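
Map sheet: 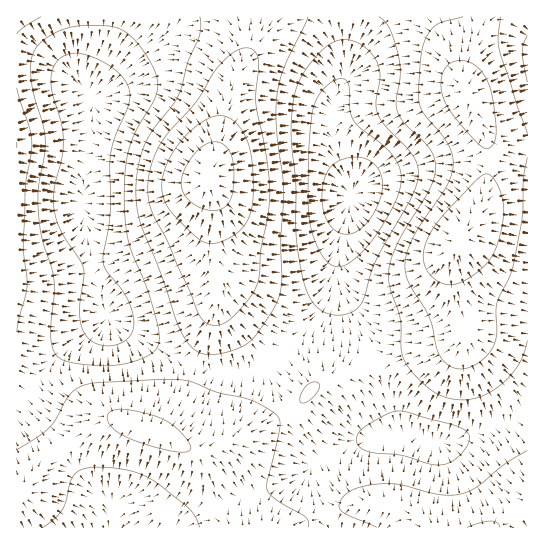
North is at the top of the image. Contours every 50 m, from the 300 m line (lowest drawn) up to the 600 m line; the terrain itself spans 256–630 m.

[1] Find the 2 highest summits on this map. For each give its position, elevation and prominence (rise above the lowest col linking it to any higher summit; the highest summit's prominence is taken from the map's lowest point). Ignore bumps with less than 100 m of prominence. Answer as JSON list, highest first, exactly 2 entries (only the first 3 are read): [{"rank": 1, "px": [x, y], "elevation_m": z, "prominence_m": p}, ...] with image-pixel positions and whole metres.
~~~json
[{"rank": 1, "px": [209, 178], "elevation_m": 630, "prominence_m": 374}, {"rank": 2, "px": [461, 238], "elevation_m": 595, "prominence_m": 160}]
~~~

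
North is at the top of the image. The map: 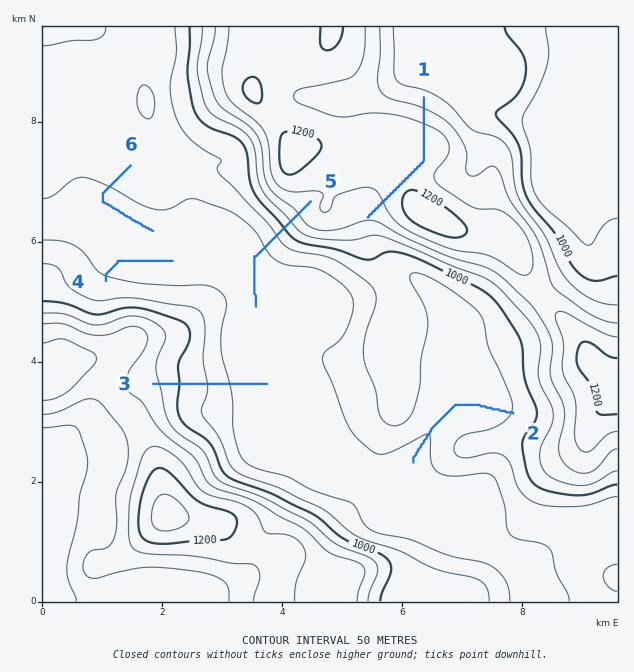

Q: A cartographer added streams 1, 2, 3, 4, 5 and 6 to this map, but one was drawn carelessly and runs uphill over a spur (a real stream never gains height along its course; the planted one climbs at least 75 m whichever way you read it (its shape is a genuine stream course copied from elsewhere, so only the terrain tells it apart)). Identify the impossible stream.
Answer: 1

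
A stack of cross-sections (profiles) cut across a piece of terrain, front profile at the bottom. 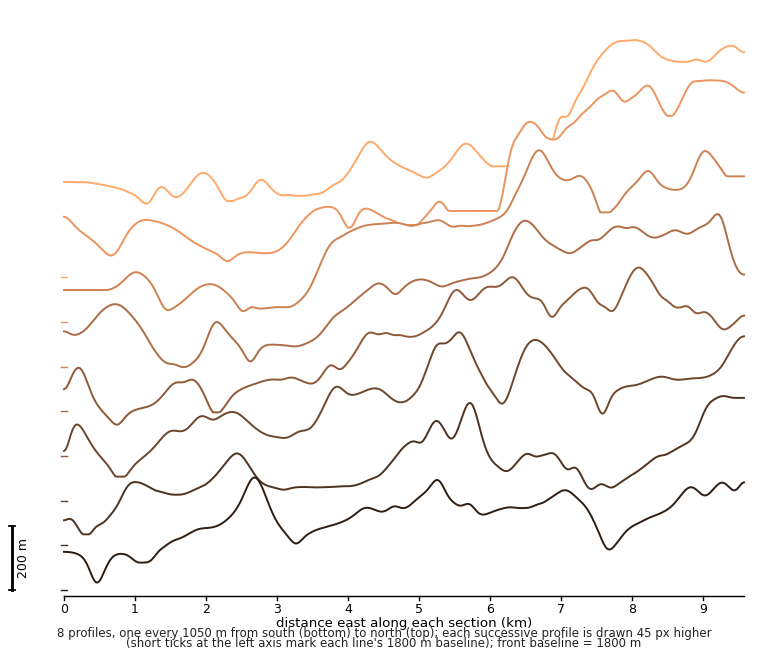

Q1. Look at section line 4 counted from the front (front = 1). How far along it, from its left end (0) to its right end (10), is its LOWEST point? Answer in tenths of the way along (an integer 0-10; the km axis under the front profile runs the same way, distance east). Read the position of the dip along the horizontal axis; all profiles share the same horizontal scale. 1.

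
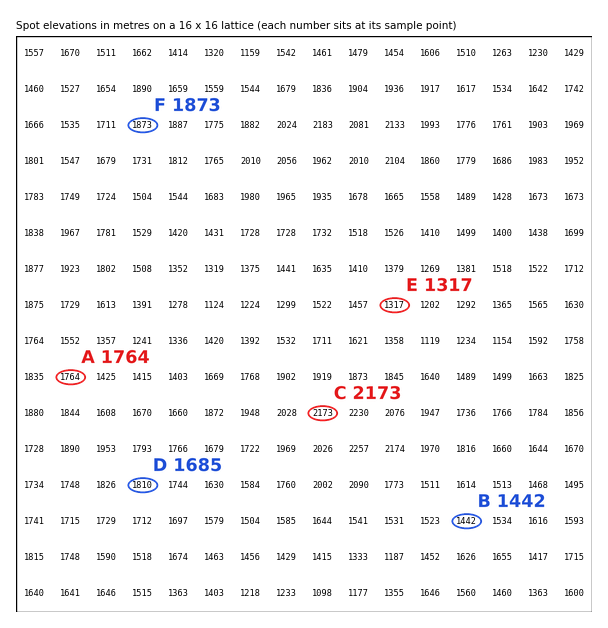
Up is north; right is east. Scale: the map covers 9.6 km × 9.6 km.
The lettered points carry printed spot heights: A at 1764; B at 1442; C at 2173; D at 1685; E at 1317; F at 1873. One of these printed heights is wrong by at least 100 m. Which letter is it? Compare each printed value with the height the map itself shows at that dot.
D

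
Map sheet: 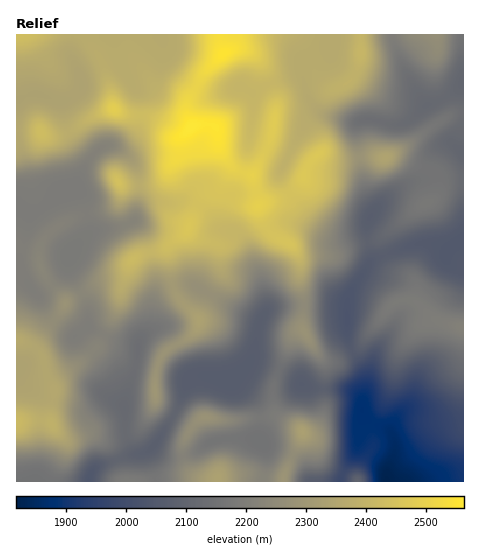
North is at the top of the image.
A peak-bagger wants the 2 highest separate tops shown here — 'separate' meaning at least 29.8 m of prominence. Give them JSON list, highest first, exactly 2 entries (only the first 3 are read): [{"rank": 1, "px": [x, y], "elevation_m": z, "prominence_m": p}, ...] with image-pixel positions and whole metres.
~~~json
[{"rank": 1, "px": [192, 127], "elevation_m": 2563, "prominence_m": 747}, {"rank": 2, "px": [224, 53], "elevation_m": 2554, "prominence_m": 51}]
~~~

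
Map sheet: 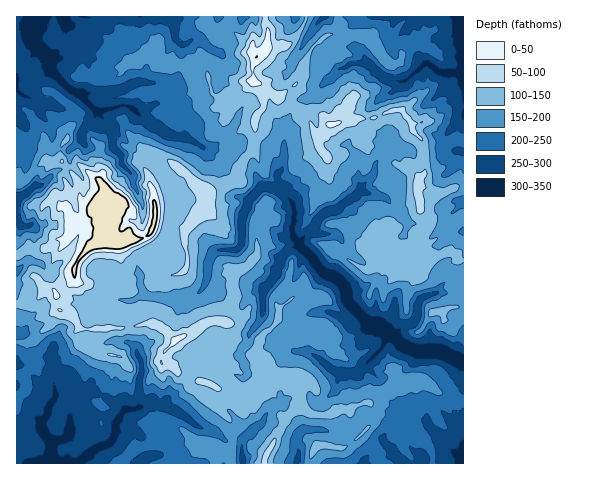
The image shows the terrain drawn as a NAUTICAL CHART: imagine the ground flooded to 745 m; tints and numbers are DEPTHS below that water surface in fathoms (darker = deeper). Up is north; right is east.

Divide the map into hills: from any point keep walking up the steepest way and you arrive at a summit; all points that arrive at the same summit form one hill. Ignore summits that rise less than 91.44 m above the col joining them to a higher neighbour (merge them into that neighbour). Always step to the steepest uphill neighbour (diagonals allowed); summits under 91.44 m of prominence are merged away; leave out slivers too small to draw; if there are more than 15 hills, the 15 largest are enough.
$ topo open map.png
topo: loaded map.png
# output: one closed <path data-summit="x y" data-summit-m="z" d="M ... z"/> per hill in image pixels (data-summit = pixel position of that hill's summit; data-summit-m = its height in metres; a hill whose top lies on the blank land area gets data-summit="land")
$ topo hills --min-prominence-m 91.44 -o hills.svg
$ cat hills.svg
<path data-summit="land" d="M172 16l-156 1 0 446 226 1 0-24 21-19 8-13 11-4-1-12 6-7 0-24 6-9 15 0 26 19 8 3-6 16-14 14 0 24-18 2-8 10 0 7 2 4 0 13 165 0 1-227-7 9-2 9-14 14 3 14-4 7-5 4-7 1-8 5-3 5 0 10-6 9-7 1-11 11-4-3-13-10-1-32-8-4-6 3-14 2-8-12-20-11-25-32-2-13 3-14-4-9-10-11-18-4-3-3-8-23-11-12-6-1-14 4-10-4-8 1-20-11 3-10-1-4-7-10-14-9-9 0-16 8-12-6-8-1-5-14 9-1 14-8 37 0 5 3 6 8 8 0 18-6 8-5 2-5 2-21-23-17-6 0-2-10-9-8z"/><path data-summit="330 125" data-summit-m="672" d="M368 63l-18 1-10 4-18 17-7 10-10 3-8 5-11 21-2 33-2 12-5 5 0 5 3 10 11 12 4 9-3 14 3 15 27 33 13 5 8 7 4 8 14-2 6-3 7 2 1 2 1 32 17 13 11-11 7-1 4-4 5-20 8-5 7-1 9-11-3-14 4-11-5-13 12-12 5-2-5-7 0-10-5-1-9 17-10 10-12 6-12-10 3-15-5-6-18-18-10-1-14-6 13-15 5-15 13-14 25 8 16 0 20-4-3-4-3-12 18-16 0-34-12 7-5 0-2-9 3-8-13-4-7-6-3 0-19 16-11 1-11-3z"/><path data-summit="land" d="M295 16l-122 0 1 2 9 3 9 8 2 10 6 0 23 17-2 21-2 5-8 5-18 6-8 0-4-6-7-5-37 0-14 8-9 1 4 12 1 3 8 0 10 6 18-8 11 1 2 3 10 5 7 10 1 4-3 10 20 11 8-1 10 4 14-4 6 1 11 12 8 23 3 3 16 3-2-15 5-5 1-5 1-34 4-12 12-18 15-5 7-10 8-7-14-19 0-12-8-8 8-13z"/><path data-summit="176 340" data-summit-m="691" d="M207 282l-10 12-12 7-42-6-16 7-3 16 4 4 1 8-1 12 7 5 7 18-4 19 2 23 7-3 17 2 22-27 4-17 5-4 8 0 3-11 4-5 11-3 10 13 8 2 9-12 1-8 11-13 3-12-1-11 2-10-1-1-7-3-43 2z"/><path data-summit="418 182" data-summit-m="611" d="M395 146l-4 0-13 14-5 15-13 15 14 6 10 1 23 24-3 15 12 10 3 0 19-16 9-17 5 0 12-11 0-50-17-2-15 4-16 0z"/><path data-summit="267 453" data-summit-m="598" d="M308 352l-15 0-6 9 0 24-6 7 1 12-11 4-8 13-21 19 1 24 54 0 1-13-2-4 0-7 5-8 21-4 0-24 14-14 6-16-8-3z"/>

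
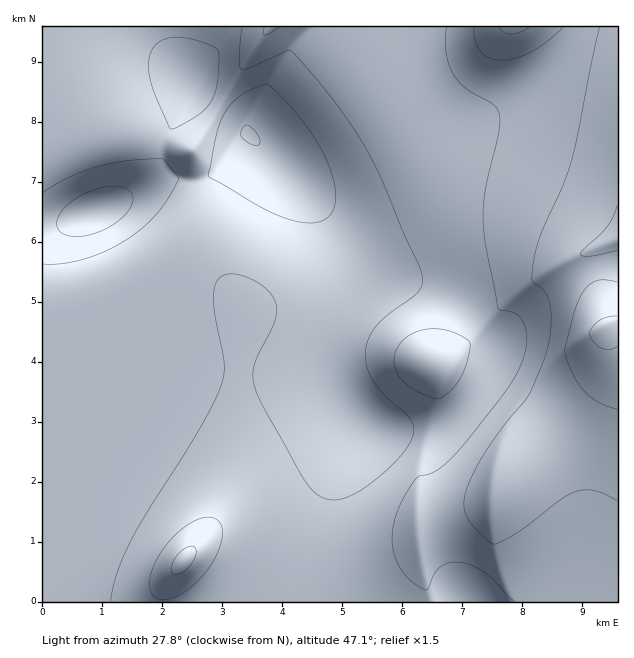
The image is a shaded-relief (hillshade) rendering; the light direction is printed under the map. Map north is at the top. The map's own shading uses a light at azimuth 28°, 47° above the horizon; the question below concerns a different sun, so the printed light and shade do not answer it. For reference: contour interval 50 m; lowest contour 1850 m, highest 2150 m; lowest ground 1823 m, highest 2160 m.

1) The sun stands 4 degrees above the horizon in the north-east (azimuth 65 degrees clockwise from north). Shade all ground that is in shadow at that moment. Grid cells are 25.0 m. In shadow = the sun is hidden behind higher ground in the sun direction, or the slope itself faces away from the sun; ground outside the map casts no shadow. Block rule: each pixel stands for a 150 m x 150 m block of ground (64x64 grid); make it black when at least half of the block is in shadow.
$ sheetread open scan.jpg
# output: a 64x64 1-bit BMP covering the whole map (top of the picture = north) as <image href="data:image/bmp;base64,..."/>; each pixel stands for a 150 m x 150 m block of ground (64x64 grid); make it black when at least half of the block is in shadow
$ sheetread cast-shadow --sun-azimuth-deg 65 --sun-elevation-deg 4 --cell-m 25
<image width="64" height="64" href="data:image/bmp;base64,Qk0+AgAAAAAAAD4AAAAoAAAAQAAAAEAAAAABAAEAAAAAAAACAAATCwAAEwsAAAIAAAAAAAAA////AAAAAAAH+AAAAAHwAAP8AAAAAeAAAfwAAAAB4AAAfgAAAAPgAAA+AAAAA8AAAA4AAAAHwAAABgAAAAfAAAAAAAAAh8AAAAAAAACHwAAAAAAAAIfAAAAAAAAAB8AAAAAAAAAHwAAAAAAAAAfAAAAAAAAAB8AAAAAAAAADwAAAAAAAAAPAAAAAAAAAA8AAAAAAAAAB4AAAAAAAAADgAAAAAAAf4GAAAAAAAH/gcAAAAAAA/+PwAAAAAAD/4/gAAAAAAP/h/4AAAAAAf8H/8AAAAAB/wP/4AAAAAD+A//gAAAAADwB/+AAAAAAGAH/4AAAAAAAAf/gAAAAAAAA/+AAAAAAAAB/wAAAAAAAAH/AAAAAAAABv4AAAAAAAAH/gAAAAAAAAH8AAAAAAAAAPAAAAAAAAAAAAAAAAAAAAAAAAAAAAAAAAAAAAAAAAAAAAAAAAAAAAAAAAAAAAAAAAAAAAAAAAAAAAAHAAAAAAAAAB8AAAAAAAAABwAACAAAAAAD8AB+AAAAAADwAf4AAAAAAHAD/gAAAAAAIAf+AAAAAAAAD/wAAAAAAAAf+AAAAAAAAB/4AAAAAAAAH/AAAAAAAAQf4AAAAAAADw/AAAAAAAAfh4AAAAAAAB/DAAfgAAAAH8AAB/gAAAAP4AAD/AAAAAfwAAH+AAAAAfAAAP4AAAAA+AAAfgAA=="/>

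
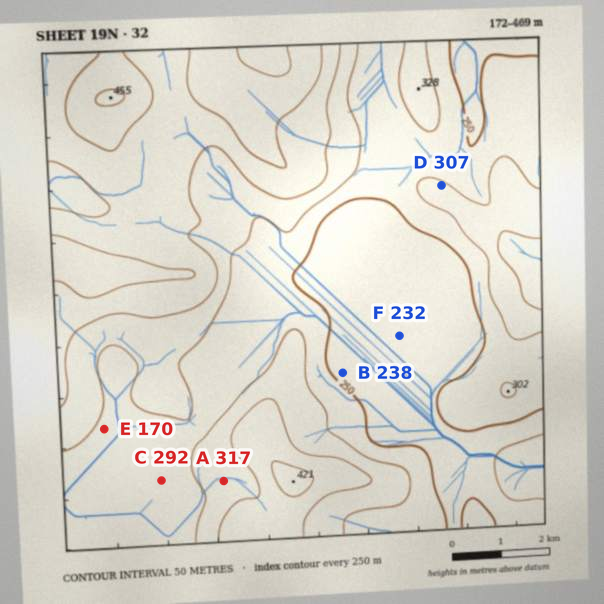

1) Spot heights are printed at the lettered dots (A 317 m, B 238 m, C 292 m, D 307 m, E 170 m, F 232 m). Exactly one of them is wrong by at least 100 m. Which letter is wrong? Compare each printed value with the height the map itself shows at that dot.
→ E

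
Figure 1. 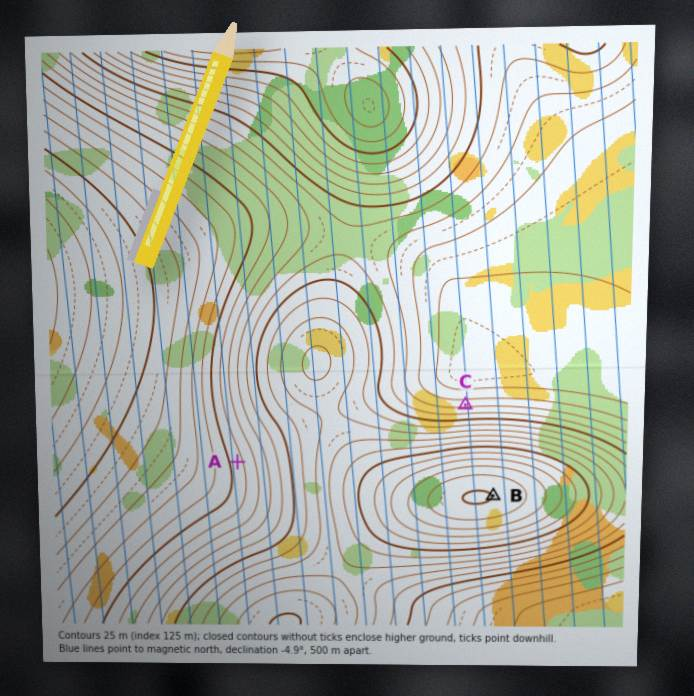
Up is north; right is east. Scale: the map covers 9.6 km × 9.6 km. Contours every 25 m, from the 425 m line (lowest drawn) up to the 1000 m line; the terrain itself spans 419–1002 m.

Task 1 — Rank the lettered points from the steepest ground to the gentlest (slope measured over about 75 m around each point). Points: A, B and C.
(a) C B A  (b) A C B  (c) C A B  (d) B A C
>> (c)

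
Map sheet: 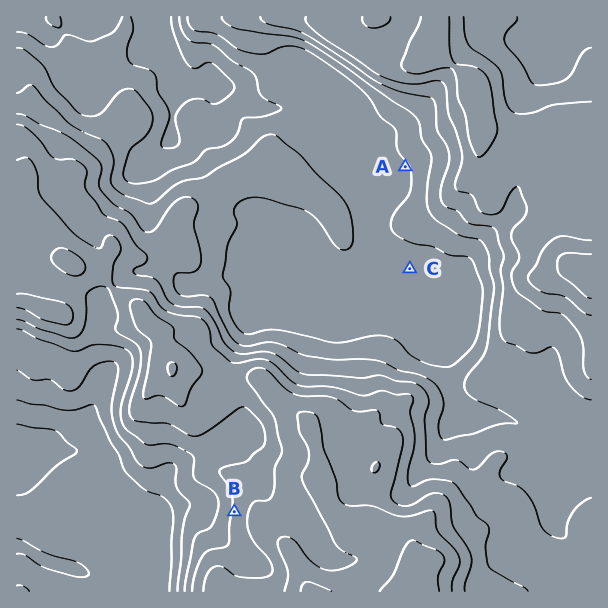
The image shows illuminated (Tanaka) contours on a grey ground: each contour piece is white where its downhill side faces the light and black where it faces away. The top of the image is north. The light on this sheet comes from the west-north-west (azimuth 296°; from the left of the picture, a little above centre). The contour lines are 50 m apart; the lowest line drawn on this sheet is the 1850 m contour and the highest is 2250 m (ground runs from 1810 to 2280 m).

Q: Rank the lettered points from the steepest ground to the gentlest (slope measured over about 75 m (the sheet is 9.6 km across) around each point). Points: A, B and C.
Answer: B A C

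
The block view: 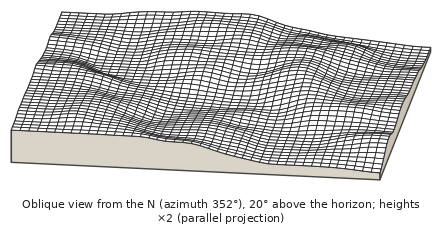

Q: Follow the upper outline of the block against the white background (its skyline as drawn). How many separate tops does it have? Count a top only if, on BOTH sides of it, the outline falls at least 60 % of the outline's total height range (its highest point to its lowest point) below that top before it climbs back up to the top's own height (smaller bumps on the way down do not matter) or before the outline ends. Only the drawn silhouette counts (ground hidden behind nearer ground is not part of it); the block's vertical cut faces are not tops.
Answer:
0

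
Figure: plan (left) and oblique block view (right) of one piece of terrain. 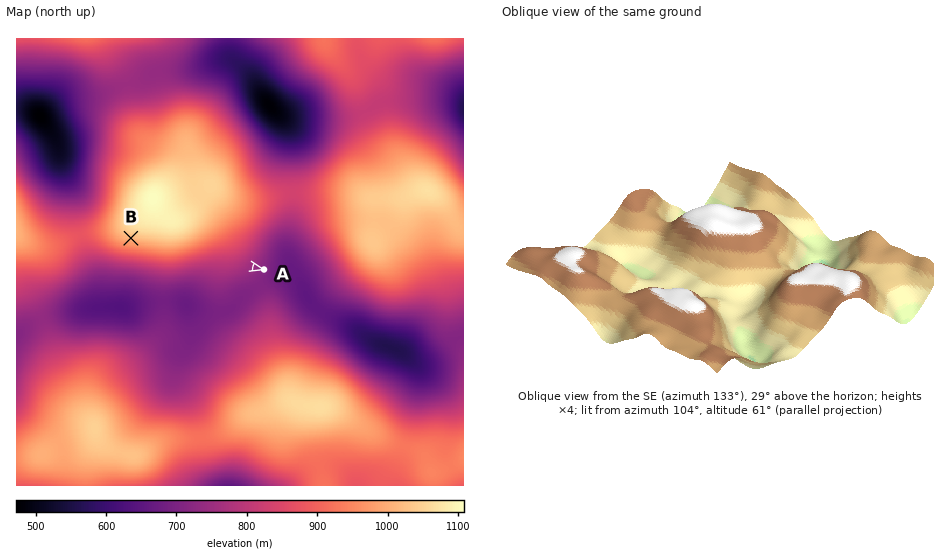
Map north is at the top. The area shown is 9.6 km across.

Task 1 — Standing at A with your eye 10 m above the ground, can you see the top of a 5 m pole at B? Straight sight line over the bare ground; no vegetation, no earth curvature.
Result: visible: false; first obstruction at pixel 246 265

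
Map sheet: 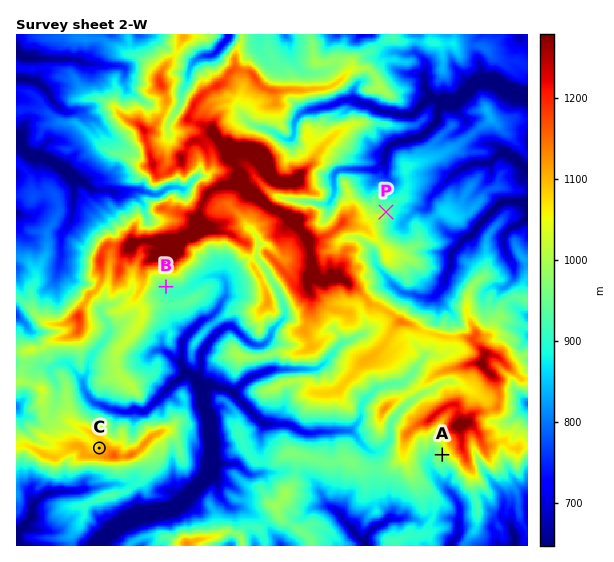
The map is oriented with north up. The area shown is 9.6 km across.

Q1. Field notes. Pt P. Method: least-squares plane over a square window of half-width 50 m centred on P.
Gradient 21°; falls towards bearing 74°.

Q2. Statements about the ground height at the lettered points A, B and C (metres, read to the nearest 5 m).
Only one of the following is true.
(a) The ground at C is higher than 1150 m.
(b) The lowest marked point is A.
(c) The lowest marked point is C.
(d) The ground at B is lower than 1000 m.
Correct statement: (d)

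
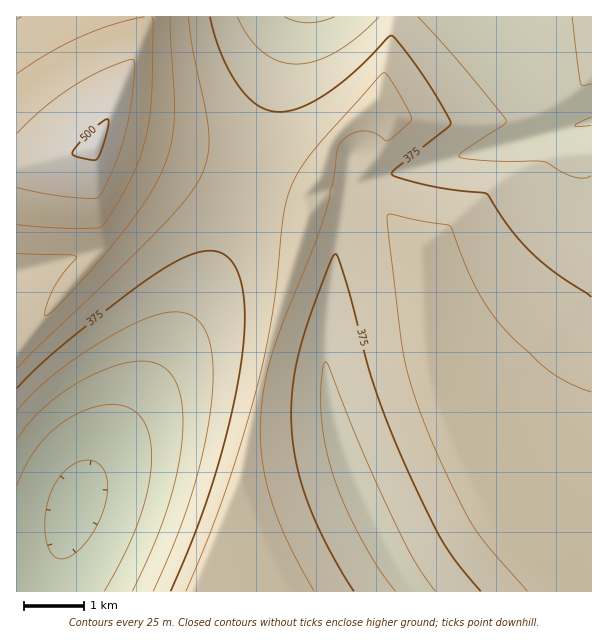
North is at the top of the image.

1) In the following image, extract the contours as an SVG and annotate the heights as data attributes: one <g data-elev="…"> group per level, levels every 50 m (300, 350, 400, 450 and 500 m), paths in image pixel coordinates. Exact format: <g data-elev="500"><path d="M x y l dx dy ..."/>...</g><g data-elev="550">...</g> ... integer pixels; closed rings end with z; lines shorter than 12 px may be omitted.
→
<g data-elev="300"><path d="M17 486l10-22 12-19 15-16 18-13 20-8 19-4 17 3 12 9 7 12 4 16 0 21-3 23-6 24-10 25-28 54"/></g><g data-elev="350"><path d="M396 591l-18-24-20-34-16-33-11-30-7-30-3-29 1-33 1-12 3-4 3 4 34 86 30 66 21 42 21 31"/><path d="M17 411l21-23 27-22 34-23 35-19 24-9 18-3 15 3 10 9 8 17 4 24-1 30-5 36-8 37-12 39-14 40-20 44"/><path d="M591 176l-7 2-11-1-12-5-15-10-4-1-53 0-22-2-8-2 0-2 5-5 40-25 2-5-45-55-43-48"/><path d="M379 17l-22 20-21 15-21 9-19 3-18-3-15-9-15-16-11-19"/><path d="M572 17l8 66 4 3 7-2"/></g><g data-elev="400"><path d="M314 591l-28-54-10-24-8-24-5-22-2-23-1-22 3-24 5-29 8-27 38-96 11-33 8-31 3-29 3-7 9-10 14-5 12 2 13 8 6-4 18-17 0-4-9-18-13-21-5-4-4 3-66 74-14 20-10 19-7 30-11 98-15 69-32 106-18 48-21 51"/><path d="M591 392l-22-9-20-12-33-30-15-15-13-18-13-21-25-61-58-12-4 1 0 18 15 117 6 28 11 35 23 53 28 56 17 24 39 45"/><path d="M17 368l146-143 24-27 14-22 7-21 1-24-4-23-12-60-5-31"/></g><g data-elev="450"><path d="M17 225l43 3 38 0 4-2 8-11 24-44 8-19 5-20 5-43 1-65-1-7"/><path d="M145 17l-32 8-32 11-32 17-32 21"/></g><g data-elev="500"><path d="M87 159l8 1 4-4 8-23 1-14-4 2-13 10-18 21 0 3 2 1z"/></g>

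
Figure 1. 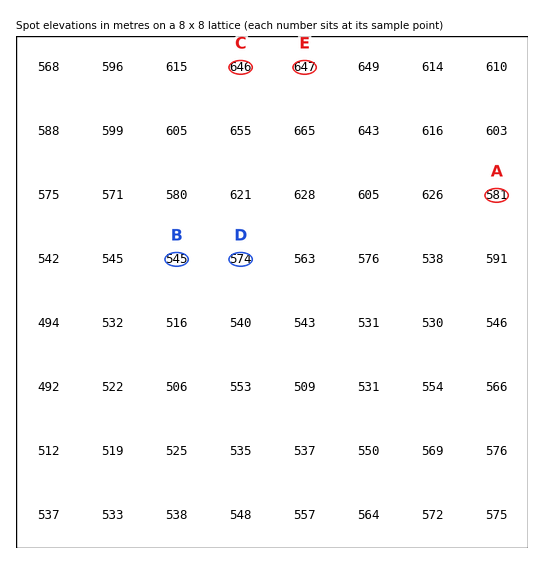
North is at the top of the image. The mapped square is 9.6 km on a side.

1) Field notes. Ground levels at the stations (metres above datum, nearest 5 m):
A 580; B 545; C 645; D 575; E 645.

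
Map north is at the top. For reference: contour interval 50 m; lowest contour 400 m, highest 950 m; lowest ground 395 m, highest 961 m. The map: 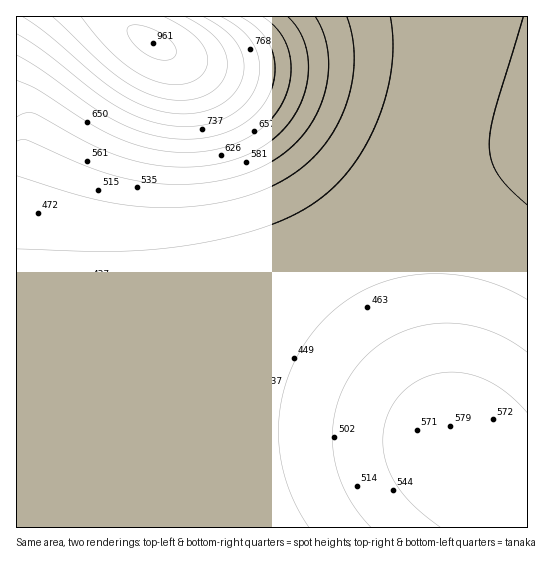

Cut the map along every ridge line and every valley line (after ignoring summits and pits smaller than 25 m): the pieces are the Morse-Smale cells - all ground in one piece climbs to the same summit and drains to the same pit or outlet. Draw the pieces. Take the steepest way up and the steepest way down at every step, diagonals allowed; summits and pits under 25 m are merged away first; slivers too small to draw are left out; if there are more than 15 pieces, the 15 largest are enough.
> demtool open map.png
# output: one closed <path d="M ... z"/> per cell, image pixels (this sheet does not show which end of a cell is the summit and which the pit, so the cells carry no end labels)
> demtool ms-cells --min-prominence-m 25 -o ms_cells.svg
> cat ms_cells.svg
<path d="M527 16l-511 1 1 511 163-1-8-44 0-60 11-49 17-32 25-26 24-19 34-22 130-76 48-26 22-9 44-11z"/><path d="M527 153l-44 11-61 29-149 88-40 28-28 26-20 32-12 46-2 50 2 32 8 33 347-1z"/>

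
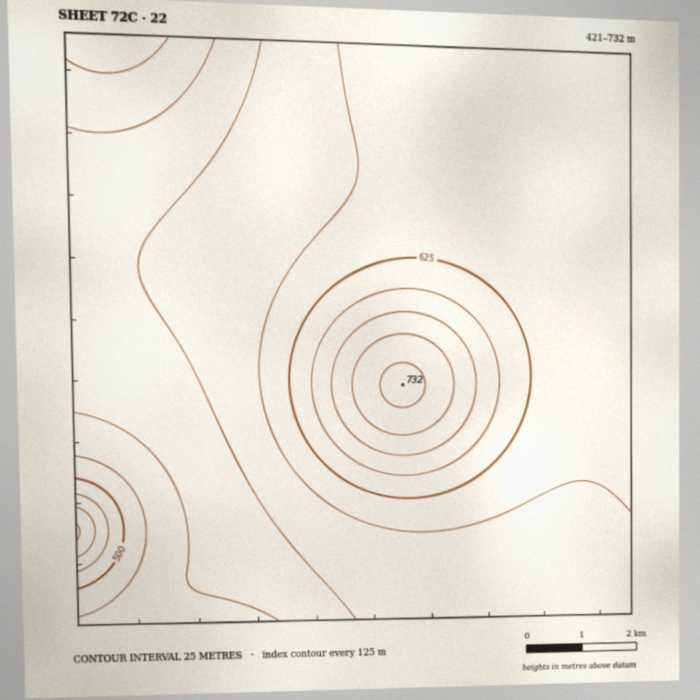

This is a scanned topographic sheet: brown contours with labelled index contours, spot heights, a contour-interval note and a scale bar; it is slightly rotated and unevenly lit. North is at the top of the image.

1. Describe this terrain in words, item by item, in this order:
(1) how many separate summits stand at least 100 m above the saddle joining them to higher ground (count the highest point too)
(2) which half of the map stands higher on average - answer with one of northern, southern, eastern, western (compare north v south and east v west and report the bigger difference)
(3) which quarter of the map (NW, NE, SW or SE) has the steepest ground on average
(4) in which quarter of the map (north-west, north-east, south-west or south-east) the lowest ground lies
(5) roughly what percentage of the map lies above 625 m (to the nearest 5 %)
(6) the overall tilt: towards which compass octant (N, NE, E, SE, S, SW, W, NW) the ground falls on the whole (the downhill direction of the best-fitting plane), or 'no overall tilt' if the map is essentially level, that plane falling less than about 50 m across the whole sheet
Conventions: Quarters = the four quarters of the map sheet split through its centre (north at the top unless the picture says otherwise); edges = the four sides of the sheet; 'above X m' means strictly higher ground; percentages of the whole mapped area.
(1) Counting only tops that stand 100 m proud, the map has 1 summit.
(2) Taken as a whole, the eastern half is higher than the western.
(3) The south-west quarter is the steepest part of the map.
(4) The lowest point lies in the south-west quarter of the map.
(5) Ground above 625 m makes up about 15 % of the sheet.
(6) The general tilt is down to the west (the land rises towards the east).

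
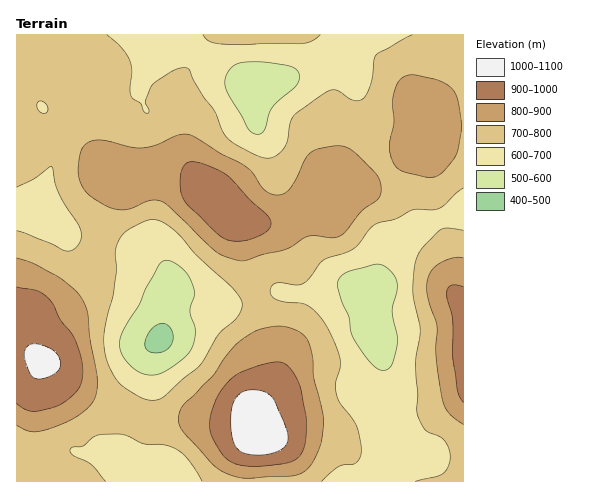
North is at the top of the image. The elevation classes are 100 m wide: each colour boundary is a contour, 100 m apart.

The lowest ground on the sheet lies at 470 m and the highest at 1100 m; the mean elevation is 750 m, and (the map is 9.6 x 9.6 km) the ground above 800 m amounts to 27.3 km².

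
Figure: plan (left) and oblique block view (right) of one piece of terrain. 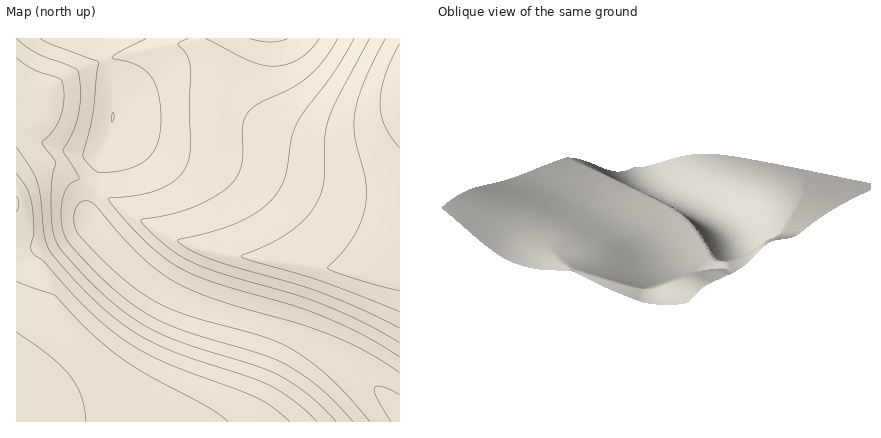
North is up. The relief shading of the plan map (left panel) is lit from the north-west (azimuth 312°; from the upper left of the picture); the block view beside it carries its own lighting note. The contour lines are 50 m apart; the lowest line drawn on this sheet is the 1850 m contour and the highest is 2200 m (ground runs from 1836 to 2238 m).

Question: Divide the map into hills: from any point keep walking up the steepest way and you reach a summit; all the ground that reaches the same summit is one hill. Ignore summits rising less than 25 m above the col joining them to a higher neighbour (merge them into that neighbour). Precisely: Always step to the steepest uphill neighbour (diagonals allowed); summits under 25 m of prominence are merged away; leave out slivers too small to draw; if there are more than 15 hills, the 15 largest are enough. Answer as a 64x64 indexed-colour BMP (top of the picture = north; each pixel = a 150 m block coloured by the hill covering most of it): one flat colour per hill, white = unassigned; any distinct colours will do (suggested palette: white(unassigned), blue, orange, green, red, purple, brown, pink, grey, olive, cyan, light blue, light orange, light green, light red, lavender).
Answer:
<image width="64" height="64" href="data:image/bmp;base64,Qk12CAAAAAAAAHYAAAAoAAAAQAAAAEAAAAABAAQAAAAAAAAIAAATCwAAEwsAABAAAAAAAAAA////ALR3HwAOf/8ALKAsACgn1gC9Z5QAS1aMAMJ34wB/f38AIr28AM++FwDox64AeLv/AIrfmACWmP8A1bDFACIiIiIiIiIiIiIiIiIiIiIiIiIiIiIiIiIiIiIiIiIiIiIiIiIiIiIiIiIiIiIiIiIiIiIiIiIiIiIiIiIiIiIiIiIiIiIiIiIiIiIiIiIiIiIiIiIiIiIiIiIiIiIiISIiIiIiIiIiIiIiIiIiIiIiIiIiIiIiIiIiIiIiIiIRIiIiIiIiIiIiIiIiIiIiIiIiIiIiIiIiIiIiIiIiIREiIiIiIiIiIiIiIiIiIiIiIiIiIiIiIiIiIiIiIiIRESIiIiIiIiIiIiIiIiIiIiIiIiIiIiIiIiIiIiIiIRERIiIiIiIiIiIiIiIiIiIiIiIiIiIiIiIiIiIiIiIREREiIiIiIiIiIiIiIiIiIiIiIiIiIiIiIiIiIiIiIRERESIiIiIiIiIiIiIiIiIiIiIiIiIiIiIiIiIiIiERERERIiIiIiIiIiIiIiIiIiIiIiIiIiIiIiIiIiIiEREREREiIiIiIiIiIiIiIiIiIiIiIiIiIiIiIiIiIhERERERESIiIiIiIiIiIiIiIiIiIiIiIiIiIiIiIiIRERERERERIiIiIiIiIiIiIiIiIiIiIiIiIiIiIiIiEREREREREREiIiIiIiIiIiIiIiIiIiIiIiIiIiIiIhERERERERERESIiIiIiIiIiIiIiIiIiIiIiIiIiIiERERERERERERERIiIiIiIiIiIiIiIiIiIiIiIiIiIREREREREREREREREiIiIiIiIiIiIiIiIiIiIiIiIRERERERERERERERERESIiIiIiIiIiIiIiIiIiIiIhERERERERERERERERERERIiIiIiIiIiIiIiIiIiIiEREREREREREREREREREREREiIiIiIiIiIiIiIiIiIRERERERERERERERERERERERESIiIiIiIiIiIiIiIiERERERERERERERERERERERERERIiIiIiIiIiIiIiIiEREREREREREREREREREREREREREiIiIiIiIiIiIiIhERERERERERERERERERERERERERESIiIiIiIiIiIiIhERERERERERERERERERERERERERERIiIiIiIiIiIiIhEREREREREREREREREREREREREREREiIiIiIiIiIiIhERERERERERERERERERERERERERERESIiIiIiIiIiIRERERERERERERERERERERERERERERERIiIiIiIiIiIREREREREREREREREREREREREREREREREzMzIiIiIiIhERERERERERERERERERERERERERERERETMzMzIiIiIhERERERERERERERERERERERERERERERERMzMzMzIiIhEREREREREREREREREREREREREREREREREzMzMzMzIhERERERERERERERERERERERERERERERERETMzMzMzMxERERERERERERERERERERERERERERERERERMzMzMzMzEREREREREREREREREREREREREREREREREREzMzMzMzMRERERERERERERERERERERERERERERERERETMzMzMzMxERERERERERERERERERERERERERERERERERMzMzMzMzEREREREREREREREREREREREREREREREREREzMzMzMzMxERERERERERERERERERERERERERERERERETMzMzMzMzERERERERERERERERERERERERERERERERERMzMzMzMzMxEREREREREREREREREREREREREREREREREzMzMzMzMzERERERERERERERERERERERERERERERERETMzMzMzMzMRERERERERERERERERERERERERERERERERMzMzMzMzMxEREREREREREREREREREREREREREREREREzMzMzMzMzERERERERERERERERERERERERERERERERETMzMzMiIiIhERERERERERERERERERERERERERERERERMzMyIiIiIiEREREREREREREREREREREREREREREREREzMiIiIiIiIRERERERERERERERERERERERERERERERETMiIiIiIiIiERERERERERERERERERERERERERERERERMiIiIiIiIiIREREREREREREREREREREREREREREREREiIiIiIiIiIhERERERERERERERERERERERERERERERESIiIiIiIiIiERERERERERERERERERERERERERERERERIiIiIiIiIiIREREREREREREREREREREREREREREREREiIiIiIiIiIhERERERERERERERERERERERERERERERESIiIiIiIiIiERERERERERERERERERERERERERERERERIiIiIiIiIiIREREREREREREREREREREREREREREREREiIiIiIiIiIhERERERERERERERERERERERERERERERESIiIiIiIiIiERERERERERERERERERERERERERERERERIiIiIiIiIiEREREREREREREREREREREREREREREREREiIiIiIiIiIRERERERERERERERERERERERERERERERESIiIiIiIiIhERERERERERERERERERERERERERERERERIiIiIiIiIhEREREREREREREREREREREREREREREREREiIiIiIiIiERERERERERERERERERERERERERERERERESIiIiIiIiERERERERERERERERERERERERERERERERER"/>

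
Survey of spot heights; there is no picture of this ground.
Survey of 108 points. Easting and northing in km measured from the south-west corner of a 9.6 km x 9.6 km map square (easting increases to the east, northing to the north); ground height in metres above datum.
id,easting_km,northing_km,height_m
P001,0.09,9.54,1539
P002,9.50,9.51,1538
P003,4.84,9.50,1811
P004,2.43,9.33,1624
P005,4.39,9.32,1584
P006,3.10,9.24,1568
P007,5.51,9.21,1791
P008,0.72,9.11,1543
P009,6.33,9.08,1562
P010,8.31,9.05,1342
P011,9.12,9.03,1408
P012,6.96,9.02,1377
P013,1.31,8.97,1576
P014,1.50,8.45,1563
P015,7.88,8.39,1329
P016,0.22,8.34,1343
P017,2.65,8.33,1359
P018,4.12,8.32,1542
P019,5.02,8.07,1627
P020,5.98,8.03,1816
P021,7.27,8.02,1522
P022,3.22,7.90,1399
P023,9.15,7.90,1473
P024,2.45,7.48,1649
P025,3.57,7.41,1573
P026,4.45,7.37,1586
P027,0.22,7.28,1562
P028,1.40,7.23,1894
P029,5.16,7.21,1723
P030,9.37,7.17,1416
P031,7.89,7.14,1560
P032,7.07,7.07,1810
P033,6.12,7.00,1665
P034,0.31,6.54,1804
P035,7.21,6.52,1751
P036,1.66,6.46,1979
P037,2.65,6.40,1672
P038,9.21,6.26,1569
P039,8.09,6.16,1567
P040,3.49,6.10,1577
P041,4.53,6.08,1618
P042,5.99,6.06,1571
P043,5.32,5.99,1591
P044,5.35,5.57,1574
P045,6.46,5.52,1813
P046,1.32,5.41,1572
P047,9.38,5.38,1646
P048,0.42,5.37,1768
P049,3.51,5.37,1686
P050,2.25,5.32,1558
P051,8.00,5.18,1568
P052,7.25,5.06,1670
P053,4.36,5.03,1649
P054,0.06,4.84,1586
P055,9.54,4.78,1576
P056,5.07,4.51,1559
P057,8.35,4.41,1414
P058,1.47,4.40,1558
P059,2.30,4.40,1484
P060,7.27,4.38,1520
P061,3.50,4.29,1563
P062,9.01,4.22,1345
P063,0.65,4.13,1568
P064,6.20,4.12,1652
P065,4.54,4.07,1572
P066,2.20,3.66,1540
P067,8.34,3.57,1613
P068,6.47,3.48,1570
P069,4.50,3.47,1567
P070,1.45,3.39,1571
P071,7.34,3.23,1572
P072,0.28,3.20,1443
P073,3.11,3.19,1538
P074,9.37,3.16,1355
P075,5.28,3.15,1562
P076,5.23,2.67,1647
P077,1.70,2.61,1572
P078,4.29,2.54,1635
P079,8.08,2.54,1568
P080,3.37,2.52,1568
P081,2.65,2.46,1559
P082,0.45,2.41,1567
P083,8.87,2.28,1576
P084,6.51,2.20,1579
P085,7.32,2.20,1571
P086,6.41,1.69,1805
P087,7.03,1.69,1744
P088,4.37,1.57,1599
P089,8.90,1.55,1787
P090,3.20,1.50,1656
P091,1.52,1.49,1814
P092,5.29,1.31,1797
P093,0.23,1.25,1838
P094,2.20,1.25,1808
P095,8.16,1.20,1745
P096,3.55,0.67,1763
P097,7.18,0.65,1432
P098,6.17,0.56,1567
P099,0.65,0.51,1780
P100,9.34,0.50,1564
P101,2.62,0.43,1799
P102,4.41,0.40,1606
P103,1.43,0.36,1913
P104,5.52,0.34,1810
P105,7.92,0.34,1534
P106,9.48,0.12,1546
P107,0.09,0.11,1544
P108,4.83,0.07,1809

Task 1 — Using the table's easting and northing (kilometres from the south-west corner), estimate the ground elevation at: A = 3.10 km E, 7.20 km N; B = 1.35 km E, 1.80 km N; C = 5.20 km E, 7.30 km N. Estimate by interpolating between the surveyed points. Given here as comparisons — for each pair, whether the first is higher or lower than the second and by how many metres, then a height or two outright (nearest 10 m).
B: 230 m higher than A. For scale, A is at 1580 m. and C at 1690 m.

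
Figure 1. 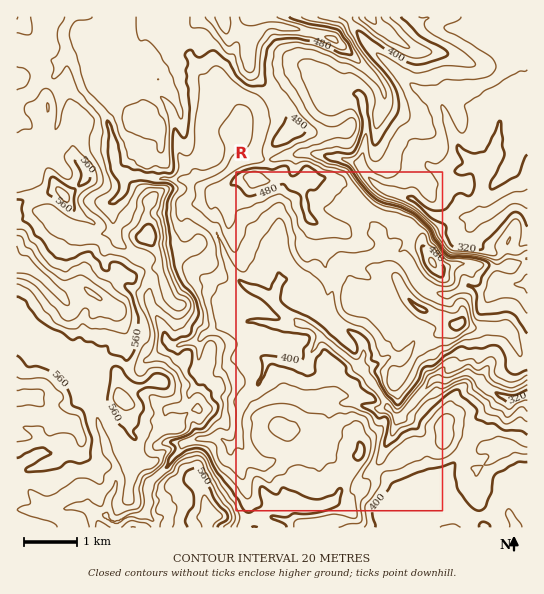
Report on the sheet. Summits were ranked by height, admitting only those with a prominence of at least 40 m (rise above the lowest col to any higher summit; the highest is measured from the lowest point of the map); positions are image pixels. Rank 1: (27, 397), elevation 605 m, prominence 60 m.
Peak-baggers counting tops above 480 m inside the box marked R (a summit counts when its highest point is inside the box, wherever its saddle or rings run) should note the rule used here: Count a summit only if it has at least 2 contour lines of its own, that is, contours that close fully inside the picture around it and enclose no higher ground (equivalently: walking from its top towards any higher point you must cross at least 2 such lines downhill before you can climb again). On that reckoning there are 2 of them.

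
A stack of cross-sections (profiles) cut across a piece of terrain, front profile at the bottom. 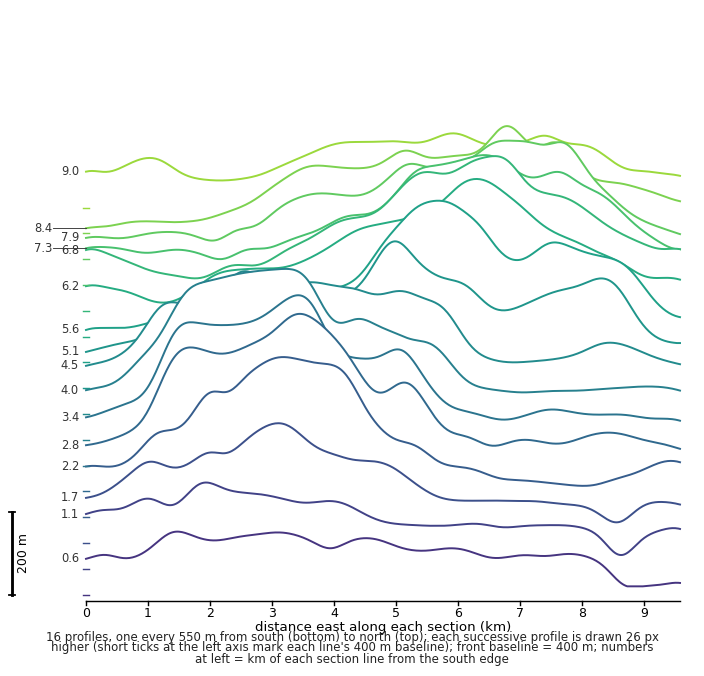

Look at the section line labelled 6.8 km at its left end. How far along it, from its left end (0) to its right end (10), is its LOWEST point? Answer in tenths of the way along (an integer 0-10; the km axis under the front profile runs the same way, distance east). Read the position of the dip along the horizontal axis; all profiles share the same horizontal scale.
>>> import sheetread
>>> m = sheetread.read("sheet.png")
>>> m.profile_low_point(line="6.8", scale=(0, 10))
2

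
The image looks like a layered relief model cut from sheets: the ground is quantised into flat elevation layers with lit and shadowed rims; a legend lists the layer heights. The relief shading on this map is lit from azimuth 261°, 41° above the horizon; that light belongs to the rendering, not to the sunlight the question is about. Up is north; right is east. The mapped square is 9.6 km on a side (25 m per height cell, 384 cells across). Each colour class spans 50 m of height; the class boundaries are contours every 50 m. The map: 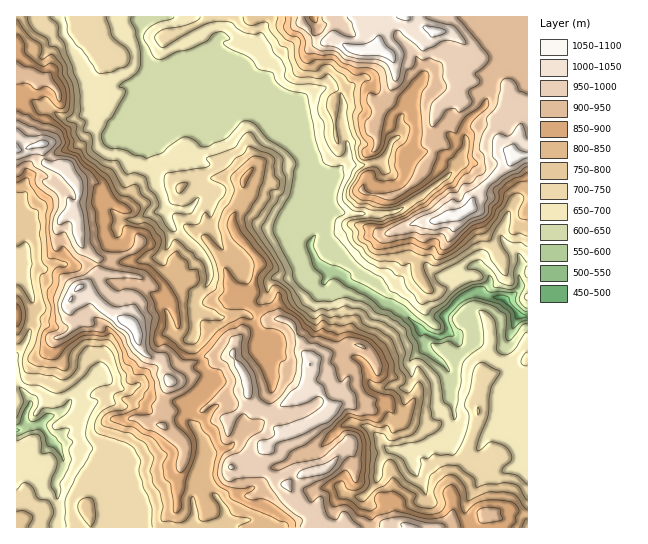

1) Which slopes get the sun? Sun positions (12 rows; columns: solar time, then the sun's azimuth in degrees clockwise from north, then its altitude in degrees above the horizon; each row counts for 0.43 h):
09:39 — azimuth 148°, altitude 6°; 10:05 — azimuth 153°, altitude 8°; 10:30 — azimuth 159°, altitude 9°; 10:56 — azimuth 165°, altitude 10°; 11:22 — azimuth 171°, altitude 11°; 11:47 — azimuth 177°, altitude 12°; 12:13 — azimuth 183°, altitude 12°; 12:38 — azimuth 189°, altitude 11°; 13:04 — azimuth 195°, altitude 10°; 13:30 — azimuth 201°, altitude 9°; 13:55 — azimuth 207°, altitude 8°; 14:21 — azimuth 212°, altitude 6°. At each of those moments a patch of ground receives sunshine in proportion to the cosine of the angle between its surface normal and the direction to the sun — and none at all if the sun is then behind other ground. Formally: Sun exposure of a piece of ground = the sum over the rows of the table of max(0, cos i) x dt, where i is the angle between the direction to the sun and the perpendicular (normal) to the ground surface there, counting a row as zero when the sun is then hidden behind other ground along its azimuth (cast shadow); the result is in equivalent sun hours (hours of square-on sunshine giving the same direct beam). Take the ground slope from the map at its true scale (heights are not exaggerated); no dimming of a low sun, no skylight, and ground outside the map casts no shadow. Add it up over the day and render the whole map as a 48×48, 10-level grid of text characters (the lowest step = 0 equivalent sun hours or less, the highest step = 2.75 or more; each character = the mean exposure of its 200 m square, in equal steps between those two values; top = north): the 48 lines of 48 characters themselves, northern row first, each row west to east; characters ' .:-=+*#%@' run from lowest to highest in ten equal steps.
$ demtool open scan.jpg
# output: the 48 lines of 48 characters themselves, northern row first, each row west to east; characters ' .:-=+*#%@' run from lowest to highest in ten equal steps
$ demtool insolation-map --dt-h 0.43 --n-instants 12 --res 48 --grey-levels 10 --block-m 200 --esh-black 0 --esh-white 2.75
. ..:::::.::.    =##+=**::- .:.-:::++:    .::--:
   ..:-:::::. .-*++=*##+*#@-    . .-=----  .::--
.   .--:.  :=+#*==---=+++#=--*-     -**#%*...::-
.   .:---:::-++==---=-::+=-#@@@@%%+.:+#=-=+::::-
     .:--==----:------=++=*#%@@@@@%+++*+::-=-=-:
-:....:-==+-:-::-:--:--=-=#@#*##*+=+++-:-::-=. :
=++- ..---:::::::::-:---=#%#*-==. -#*-::---=-:::
::--::...:-:::::::::-----==-. --:.:++-. :-:-::-:
   .=:...-::::::::::.::::::-:--:--=+=:::+=*- :-.
    .. :-::::::::::::. .:::-+=--.:==---==+= .:..
       .:.:::::::::..   .::---:=--=+=--+==-:.  .
         .::::. .:.      .:--=.=+==- :--:--.:  .
-*#=       ....:.         :-=+--.=+..:-==:.--:. 
@#-         ..   ...   .::.:-+=-==.:::::.  :-==#
*##*+.      ..        =-::::-=:    ::::.     =@@
#=--==::    ....:-==--=-:--:--. ..  .:.     =@@%
++#*----:  . .-==-:.:--=*=---:.==: .-.     :-+#+
-=+-:.-:=.  ::-+-   .-=++-:::-=#%#+-       -**=:
-=:....:.+=.  .  ...:===-::-:           .:*%**--
::--#-::-.     .  .::.::::::..:-.   .=*#%%@@%+-+
---+*=-:: :    .=..=-   ...:.:==--=#@@@@*@@%+=*#
---==*-    -+-  .*.-+-    ...:-*@#@@@@%*%@%%+.+*
---+-=+:...-:.   .+.-=:      .:-+@@%**%%@@%#=::+
::-.          .:  -..:-=.      .-*#*+:=%#*::#==-
::.:   :-==-  ...:.: .::        .:-=-=.::.=++*-=
 :-. .-.    -:.:=: :...          .:--+=.-%*--@@.
 .=-.==:    .-::: :::::           .=+=#%%:    :=
...-++++:   ..-:.:-==-.             -**%- ..   *
=-.:*+=+@+. :-::.     .-=:           =+ .=--::  
*:  .#@@%@%:-:.- .    :+++.         . := =--::  
+.-*@@@@@#++.      . -:.:-.    .   ..     :::: .
-.=**+=+++*%.     ..:....::  .-**. .:  -:   .   
-*##=----=#%@=. .-=*-  .:.-:-:: -+.:.   -:.   .-
+#%##*=::==#*:  .-==+:....:=-...:++:    .::::-==
***+*+-. .=--=+++=:.:-..   ..:.:.:-:. .:.:::-=--
:#==*=.:.   .+%#+:.:==:   -+-. .:    .-:.:.:---:
+:+#+:-.    ...::.:..+- .+*-. =+::=-.--:.:-:-:::
==+. -:  ... .---+:.:=+=:.  .*#*#**=:=:..::-----
.  =+-:-#%@%#=. .-*+=-... :+%#  .##++=---..=-:--
   -=-=+**##%#*..--+-   -##*=   .:+#%+-:  :-....
.-. :.:---=+=++=---: .-==+=:  .=-. .      :.  .:
-:  .:::::---:.-+-:  .=*+-    ++-:        . .:::
:::=..:::--::--++-:-=--:.  .-##+-              .
::-:...:----====--+####=..+%@%+=-               
:::....:----==-=-.=#*-:=+=::   -:               
 . .:..:-::------:.+*#***+: ..    .     .:      
  :::--:-----:-=====+*#**%*:.            ....:-:
-=----=------+##=*+--..-=+--- .   ...   .:.-++==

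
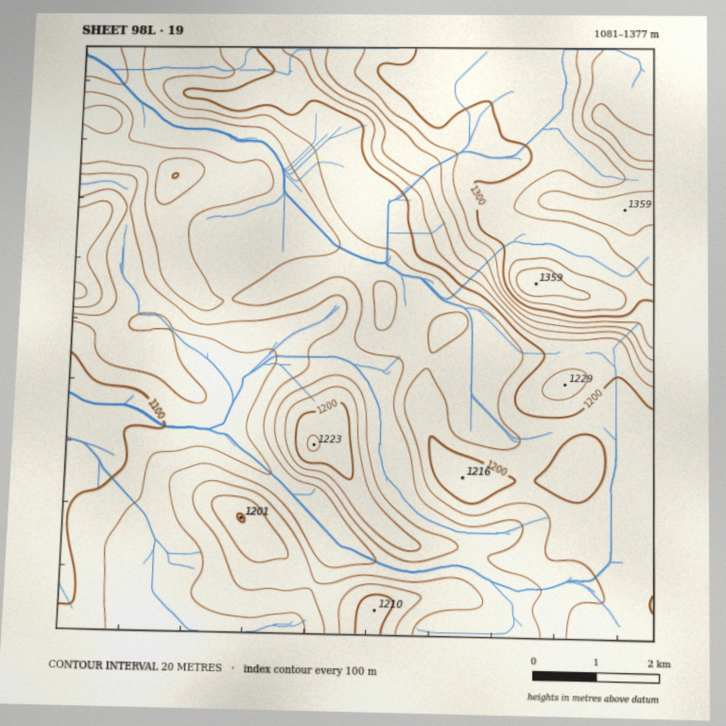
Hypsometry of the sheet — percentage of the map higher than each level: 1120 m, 91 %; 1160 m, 64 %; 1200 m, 29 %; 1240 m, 20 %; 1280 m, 17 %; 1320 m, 6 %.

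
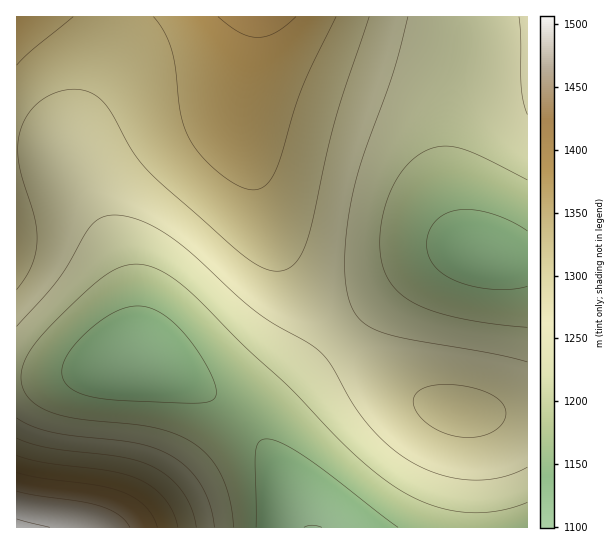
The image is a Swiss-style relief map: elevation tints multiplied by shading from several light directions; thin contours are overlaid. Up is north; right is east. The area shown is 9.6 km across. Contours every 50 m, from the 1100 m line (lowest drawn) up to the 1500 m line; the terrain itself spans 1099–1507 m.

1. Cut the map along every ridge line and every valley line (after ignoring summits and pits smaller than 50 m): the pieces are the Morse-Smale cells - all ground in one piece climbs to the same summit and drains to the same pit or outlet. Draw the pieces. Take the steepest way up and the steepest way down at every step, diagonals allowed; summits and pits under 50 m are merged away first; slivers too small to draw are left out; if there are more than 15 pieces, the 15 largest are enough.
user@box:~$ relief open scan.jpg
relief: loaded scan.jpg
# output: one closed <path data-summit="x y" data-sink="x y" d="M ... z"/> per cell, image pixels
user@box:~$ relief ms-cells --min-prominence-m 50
<path data-summit="259 17" data-sink="313 527" d="M255 16l-239 1 1 360 49-2 63-16 10 0 16 5 32 16 34 21 14 12 26 28-4-14 8-14 75-76-29-35-22-32-16-33-26-87-6-40z"/><path data-summit="259 17" data-sink="485 254" d="M527 16l-271 1-15 93 6 40 26 87 16 33 22 32 30 34 66-60 35-21 13-4 20 0 32 8 21 0z"/><path data-summit="17 527" data-sink="313 527" d="M139 359l-10 0-63 16-50 3 0 149 290 1-27-59-28-40-24-22-26-19-46-24z"/><path data-summit="459 410" data-sink="313 527" d="M341 336l-68 67-16 24 2 8 18 31 28 60 2 2 220 0 1-115-61-1-25-5-23-8-37-24z"/><path data-summit="459 410" data-sink="485 254" d="M475 251l-20 0-26 10-38 28-50 48 41 38 37 24 23 8 25 5 60 0 1-151-29-4z"/>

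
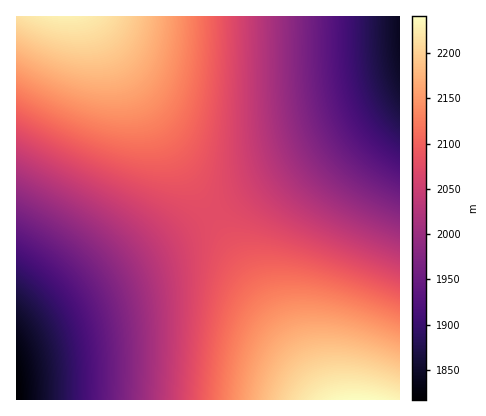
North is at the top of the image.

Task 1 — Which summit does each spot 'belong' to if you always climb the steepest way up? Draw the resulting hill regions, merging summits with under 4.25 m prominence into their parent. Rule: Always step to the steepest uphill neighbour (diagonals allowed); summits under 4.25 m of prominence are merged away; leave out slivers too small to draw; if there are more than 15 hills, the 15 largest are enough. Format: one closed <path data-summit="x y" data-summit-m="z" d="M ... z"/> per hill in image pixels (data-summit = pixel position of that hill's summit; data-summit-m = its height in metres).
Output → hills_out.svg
<path data-summit="66 16" data-summit-m="2228" d="M400 16l-384 0 0 318 384-235z"/><path data-summit="360 400" data-summit-m="2241" d="M400 99l-382 234-2 67 384 0z"/>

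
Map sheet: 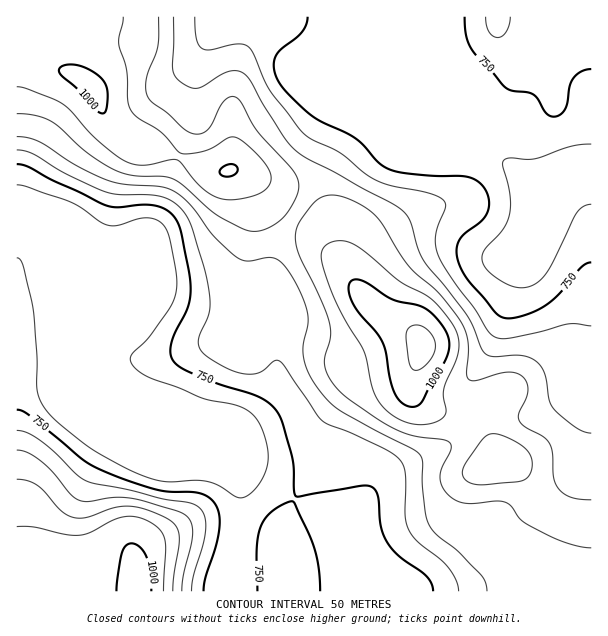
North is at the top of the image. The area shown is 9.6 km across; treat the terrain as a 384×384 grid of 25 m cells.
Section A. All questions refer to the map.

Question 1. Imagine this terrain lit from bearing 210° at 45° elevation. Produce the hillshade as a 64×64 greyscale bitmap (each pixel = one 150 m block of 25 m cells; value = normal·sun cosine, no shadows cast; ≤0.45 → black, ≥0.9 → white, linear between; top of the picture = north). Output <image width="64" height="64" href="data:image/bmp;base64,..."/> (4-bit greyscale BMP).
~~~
<image width="64" height="64" href="data:image/bmp;base64,Qk12CAAAAAAAAHYAAAAoAAAAQAAAAEAAAAABAAQAAAAAAAAIAAATCwAAEwsAABAAAAAAAAAAAAAAABEREQAiIiIAMzMzAERERABVVVUAZmZmAHd3dwCIiIgAmZmZAKqqqgC7u7sAzMzMAN3d3QDu7u4A////AJmZmZmZmZh1RFVniZmqmYiIiZmZmZmZq7u6qYiZmZmZmZmZmZmZmHZVVmeJmaqZiIiJmZmZmZq7u7qpiJmZmZmZmZmYmZmYdlVWd4iaqpmIiImZmZmZq7zMuqmJmZmZmpmZiIiZmYh2ZmZ3iJqqmIeIiZmZmZq8zMu6qZmZmaq7iIiHeImZiHZmZmeImqqYh3iZmZmZq8zMy6qZmZqru7uIh3ZniIiHdlVmZniZqZh3iJmZmZq7zMy6qZmaq7zMu4d3ZVZnd3ZlVVVmeJmZiHeImZmZmrvMy6qZmZq7u7u6d3ZVVVZmVUMzRVVniZiHd4mZmZmaq7u6qZmZmru7qZl3dlVFVUQyERI0RVeIiIiIiZmZmZqqqqqqqZmqqqmId3d2VVVUMhAAASM0VniIiIiZmZmZmqqqqqqqqqqqmHZmd2ZVVVQxAAAAEjNFd4iImZmZmZmaqqq7u7u7u6mHZmZ3ZVVVVCEAABIjNEZ3iImZmZmZmZqqq7u7zMzLqXdnd3ZVREVDIRESNERFVniImZmamZmZqqqqqru7vLuod3eIZlRERDMiI1Z3dmd4iJmZmqmZmZmqu6qpmaq7qod3eIhlVEMzMzRXiIiIiIiZmaqqqZmZqrvMupmIiZmHdmd4iFVEMzM0VoiZmZmZmZmaqqqpmZqrzN3LqZiIh2VVZ3iIVEMiM0Z4mZmZmZmZmaq7qqmZq8zd7dy7qZh2VEVnd3dEMiM1eJmZmZmZmZmZu7uqqaq83e7u3Mu6mHZUVWZmZkQzNFeJmZmZmZmZmZq7u6qqu83e7u7cuqqZh2ZmZmZmVENGiZmZmZmZmaqqvMu7qqvM3d3u3cupmZmId3d2ZmZlVWiZmZmZmZmru7zMzLqqvM3d3d3MqYd4iIiIh3Zmd3ZWiZmZmZmaq7vMzMzMuqvM3czLzLuod3d4iIiHdmeId2eJmZmZmru8zMzM3Muqq83cu6u7uph3d3d3d3ZmeImHZ4mZmZq7u8zMzMzMuqq8zMuqqru6qYd3d2ZmZmd4iYd3iZmZqqq7vMzMzLupmrzLupmqu7qpiHd2ZVVVZ4iZd2eJmZqqqqqru7u7upmau7qpmaq7qqmHdmZVVVVniIh3Z4mZmZmImaqruqqpmZqqqpmaq7uqmYdlVVVVVmeIiHdniZmYiIiJmaqqmZmJmaqZmau7u6qYdURERVVmd4iId2eJmZiIiIiZmZmZmYiZmZmau8y7qYdUIiNFVWZ3eIh3eImZmYiIiIiJmZmZiImZmqvMy7qYdTIRI0VWZnd4iHd4iZmZmZiIiImZmZmIiZqrvMzLmHZUIQATRWZmZ3eId3iJmZmZmYiImZmZmYiJqrvMzLmHZUMQASNWZmZ3eIh3eImZmZmZmYmaqqqZiImrvMzLmGZUMhABJFZnd3d4iHd4iZmZmZmZmqqqqpmImrvMzLmGVVQyERI0Vmd3eIiIh3iJmZmZmZmau7qqmZmavMzLmGZVRDIRI0Vmd3iIiIiHeJmZmZmZmau7uqqZmau8zLqHZVVUMyM0VmeIiIiIiHd4mZmZmZmZq7u7qqqqq8zLqXZlVVRERFVneImZiIiId3iZmZmZmZmry7u6qqq7u7qYdmZmVVVVZ3iImZmZmIh3eJmZmZmZmbvMu7u7uru6qYd3ZmZlVmd4iZmZmZmYiHeJmZmrqqmavMzMy7u6qqmYh3d3ZmZmeImZmZmZmZmIeImZmru7qrzMzMzMu6qqmYiId3ZmZneImamZiJmZmYiImZmrzMu7zN3d3cy7qpmZiIh3ZmVmd4iZmZiIiZmZiJmqq8zdzMzd7u7tzLqqmZiIh3ZVVVZ3eJmYh3iJmZmIqrvN3d3d3d7u7u3MuqmZiIh3ZUREVWZ3iId2eImZmIi7zN3u7t3e7u7u7cu6qZiIh3ZUMzRFVWZnZmZ4iZmYiLzN3u7u7u7u7u3cuqqYh3d3ZUMzNEREVVVVVniZmZmIzN3u7d3e7t3dzLqZmIdmZmZVRERERERVVVVniZmZmZnN3d3d3d3dy7upiIh3ZVRFVVVERFVVVmZmZniJmZmZmd3d3MzN3cuqmYdmZ2VERERFVVVVVmeIiIiIiZmZmZmZ3dzMzM3MqYh3ZVZmZURERFVVVVVniZmZmZmZmZqqqqrMzLvMzLqHZlVVZ3dlRERFVVVVVniZmZmZmamZqqqqqru7u8zLqGVVVVZ4h2VVVVVVVVVniZmZmZmZmZmqqqqpu7u8zMqHVVVVZ4iIdlVUREVVZniZmZmZmZmZmaqqqZm7vMzMuYZVVVZniYh2VUQ0RWd4iZmZmZmZmZmaqqmZmbvMzMupdmZmZniIh3ZUMzRWiJmZmZmZmZmZmqqqqYiJu8zMuph2Zmd3d4iHZUMzRXiZmZmZmZmZmZmqqqqZiIm7u7uph2Znd3d3d3dlQzRXiZmZmZmZmZmZmqqqqZmImaqqqZh2Znd3d3d3dlVERXiZmZmZmZmZmZmru6qZmZmZqpmYh3ZmeIh3d3d2VVVniZmZmZmZmZmZmry7qZmZmZmZmYh3d3eIiHd3d3ZmZ4iZmZmZmZmZmZmbzLupmJmZmZmZiIh3eIiHdnd4d3d4maqZmZmZmZmZmavLupmImZmZmZmYiIiIiIdmZ4iIiImaqZmJmZmZmZmZq7uqmIiZmZmZmZmIiIiIdmZniJiImZmZiIiZmZmZmZmruqmYiJmZmZmZmYiIiIh2ZneImZmZmZiIiJmZmZmZmaqqqYiImZmZ"/>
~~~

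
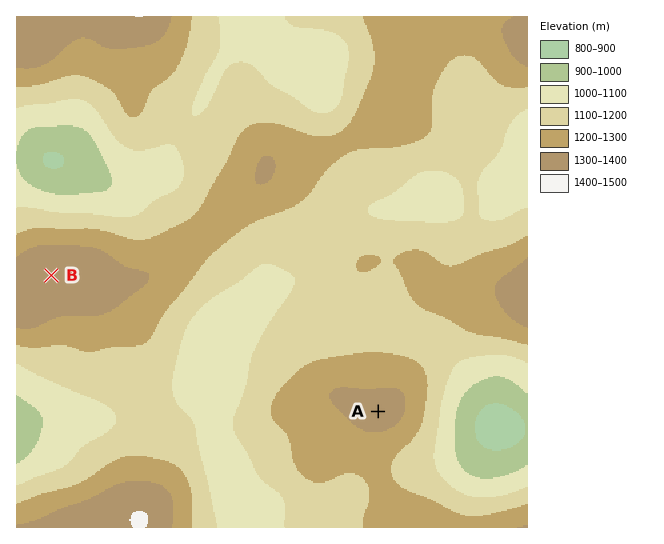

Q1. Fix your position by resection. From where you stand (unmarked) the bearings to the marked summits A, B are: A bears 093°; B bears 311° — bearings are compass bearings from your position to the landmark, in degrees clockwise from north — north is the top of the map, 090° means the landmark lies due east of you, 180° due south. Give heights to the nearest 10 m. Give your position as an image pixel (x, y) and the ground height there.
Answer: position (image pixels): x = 197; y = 402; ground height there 1080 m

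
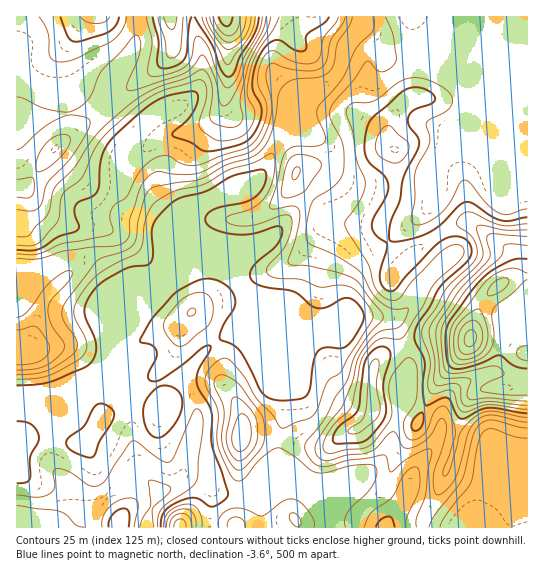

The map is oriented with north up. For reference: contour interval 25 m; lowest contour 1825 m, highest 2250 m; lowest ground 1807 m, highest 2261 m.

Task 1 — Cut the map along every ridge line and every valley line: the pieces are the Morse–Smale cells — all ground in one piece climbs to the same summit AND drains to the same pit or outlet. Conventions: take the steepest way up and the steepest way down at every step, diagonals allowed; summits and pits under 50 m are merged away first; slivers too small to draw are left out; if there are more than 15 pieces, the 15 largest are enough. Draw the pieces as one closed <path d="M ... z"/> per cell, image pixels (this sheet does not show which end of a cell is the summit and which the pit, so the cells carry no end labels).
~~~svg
<path d="M527 16l-165 0-5 17-12 14-6 24-12 13-21 9-6 6-13 34-7 6-21 39-57 26-6 6-33 77 0 4 30-20 20-3 21 7 13 17 64 27 14 0 9-4 40 1 16 3 5 4 13 34 0 16-9 21 1 19-13 41-35 33 5 10 24 24 4 7 38-1 1-9 15-27 9-24 16-60 11-15 22-5 31 0z"/><path d="M361 16l-167 0-1 9 10 32 0 13-4 17-14 17-27 12-9 7-12 13-31-37-13 10-47 8-30 13 0 135 2 2 24 0 29-10 16 2 14 11 10 16-8 21 0 27 4 11 0 12-6 14-16 12-62 25-7 1 1 119 65 0 6-14 15-15 30-22 9-1 7 4 6 7 2 10 24-19 7-31 9-28 0-8-10-28 0-6 10-18 17-16 19-12 14-18 1-20-14-18-21-7-20 3-24 14-7 7 1-5 33-77 6-6 57-26 21-39 7-6 13-34 6-6 21-9 12-13 6-24 12-14z"/><path d="M249 292l0 15 27 62 9 28 0 16-5 22-3 30 3 5 17 17 8 2 8 7 14 19 14-20 43-37 7-12 9-33-1-19 9-21 0-16-3-8-10-26-5-4-40-4-16 0-9 4-14 0z"/><path d="M249 304l-2 9-14 18-19 12-17 16-10 18 0 6 10 28 0 8-16 58 12-1 10 3 12 12 10 4 21 0 9-4 19 0 21-6-18-20 3-30 5-22-1-24z"/><path d="M81 257l-10 0-29 10-26-1 1 142 6 0 62-25 13-8 7-12 2-18-4-11 0-27 8-21-10-16-8-9z"/><path d="M137 16l-120 0-1 113 7-1 15-8 19-5 32-4 9-4 9-8 28-53z"/><path d="M502 387l-21 2-6 3-8 10-19 65-9 24-15 27-1 10 59 0-3-19 2-10 6-8 4-3 37-6 0-93z"/><path d="M193 16l-56 1-2 29-28 53 30 37 12-13 9-7 27-12 14-17 4-17 0-13z"/><path d="M193 476l-11 1-27 22-7 18-1 11 181-1-1-14-18-21-10-5-9-2-16 6-19 0-9 4-21 0-10-4-9-11z"/><path d="M142 476l-9 1-30 22-15 15-5 13 63 1 10-33-3-10z"/><path d="M527 483l-36 5-7 6-5 15 4 19 45-1z"/><path d="M351 488l-8 5-14 17-1 17 55 1 1-3-3-4z"/>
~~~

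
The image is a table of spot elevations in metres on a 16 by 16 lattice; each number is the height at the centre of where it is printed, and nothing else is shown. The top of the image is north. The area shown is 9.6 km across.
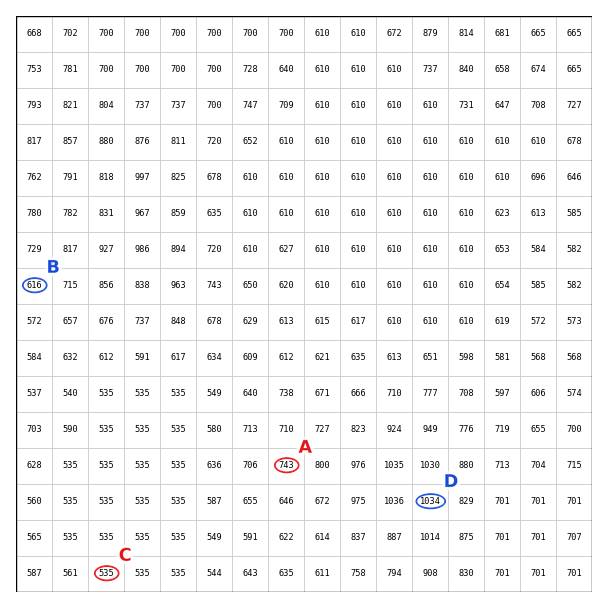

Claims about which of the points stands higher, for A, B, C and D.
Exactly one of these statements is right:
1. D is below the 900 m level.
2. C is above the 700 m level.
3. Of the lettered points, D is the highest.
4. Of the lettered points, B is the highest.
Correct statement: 3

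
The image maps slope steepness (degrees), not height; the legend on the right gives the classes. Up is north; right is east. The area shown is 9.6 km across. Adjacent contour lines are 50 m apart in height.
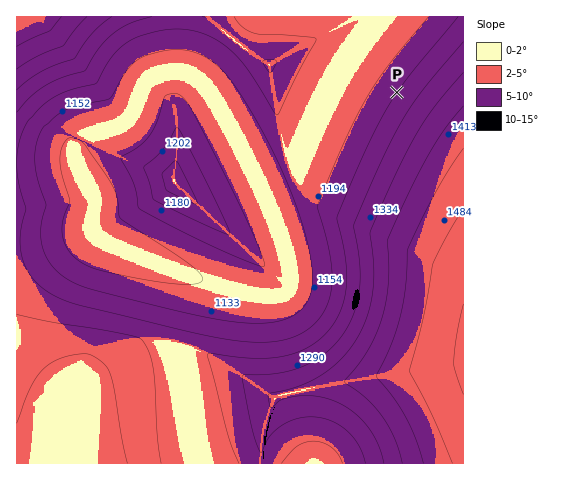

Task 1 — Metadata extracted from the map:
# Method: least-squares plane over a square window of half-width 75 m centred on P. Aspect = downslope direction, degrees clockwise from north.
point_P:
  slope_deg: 7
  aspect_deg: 304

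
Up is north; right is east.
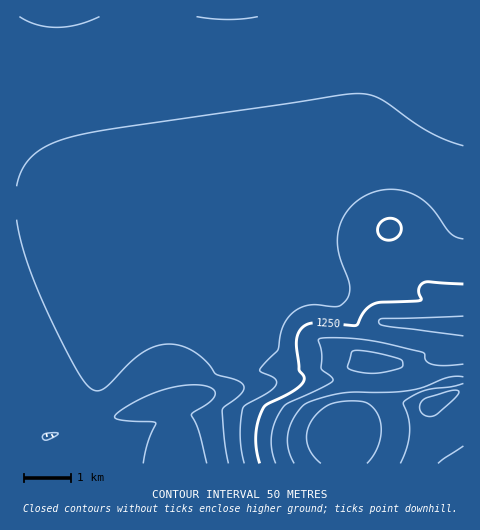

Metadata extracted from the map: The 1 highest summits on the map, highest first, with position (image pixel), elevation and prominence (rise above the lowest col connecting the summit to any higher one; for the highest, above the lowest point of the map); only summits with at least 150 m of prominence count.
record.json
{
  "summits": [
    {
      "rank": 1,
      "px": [342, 432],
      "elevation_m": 1441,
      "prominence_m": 377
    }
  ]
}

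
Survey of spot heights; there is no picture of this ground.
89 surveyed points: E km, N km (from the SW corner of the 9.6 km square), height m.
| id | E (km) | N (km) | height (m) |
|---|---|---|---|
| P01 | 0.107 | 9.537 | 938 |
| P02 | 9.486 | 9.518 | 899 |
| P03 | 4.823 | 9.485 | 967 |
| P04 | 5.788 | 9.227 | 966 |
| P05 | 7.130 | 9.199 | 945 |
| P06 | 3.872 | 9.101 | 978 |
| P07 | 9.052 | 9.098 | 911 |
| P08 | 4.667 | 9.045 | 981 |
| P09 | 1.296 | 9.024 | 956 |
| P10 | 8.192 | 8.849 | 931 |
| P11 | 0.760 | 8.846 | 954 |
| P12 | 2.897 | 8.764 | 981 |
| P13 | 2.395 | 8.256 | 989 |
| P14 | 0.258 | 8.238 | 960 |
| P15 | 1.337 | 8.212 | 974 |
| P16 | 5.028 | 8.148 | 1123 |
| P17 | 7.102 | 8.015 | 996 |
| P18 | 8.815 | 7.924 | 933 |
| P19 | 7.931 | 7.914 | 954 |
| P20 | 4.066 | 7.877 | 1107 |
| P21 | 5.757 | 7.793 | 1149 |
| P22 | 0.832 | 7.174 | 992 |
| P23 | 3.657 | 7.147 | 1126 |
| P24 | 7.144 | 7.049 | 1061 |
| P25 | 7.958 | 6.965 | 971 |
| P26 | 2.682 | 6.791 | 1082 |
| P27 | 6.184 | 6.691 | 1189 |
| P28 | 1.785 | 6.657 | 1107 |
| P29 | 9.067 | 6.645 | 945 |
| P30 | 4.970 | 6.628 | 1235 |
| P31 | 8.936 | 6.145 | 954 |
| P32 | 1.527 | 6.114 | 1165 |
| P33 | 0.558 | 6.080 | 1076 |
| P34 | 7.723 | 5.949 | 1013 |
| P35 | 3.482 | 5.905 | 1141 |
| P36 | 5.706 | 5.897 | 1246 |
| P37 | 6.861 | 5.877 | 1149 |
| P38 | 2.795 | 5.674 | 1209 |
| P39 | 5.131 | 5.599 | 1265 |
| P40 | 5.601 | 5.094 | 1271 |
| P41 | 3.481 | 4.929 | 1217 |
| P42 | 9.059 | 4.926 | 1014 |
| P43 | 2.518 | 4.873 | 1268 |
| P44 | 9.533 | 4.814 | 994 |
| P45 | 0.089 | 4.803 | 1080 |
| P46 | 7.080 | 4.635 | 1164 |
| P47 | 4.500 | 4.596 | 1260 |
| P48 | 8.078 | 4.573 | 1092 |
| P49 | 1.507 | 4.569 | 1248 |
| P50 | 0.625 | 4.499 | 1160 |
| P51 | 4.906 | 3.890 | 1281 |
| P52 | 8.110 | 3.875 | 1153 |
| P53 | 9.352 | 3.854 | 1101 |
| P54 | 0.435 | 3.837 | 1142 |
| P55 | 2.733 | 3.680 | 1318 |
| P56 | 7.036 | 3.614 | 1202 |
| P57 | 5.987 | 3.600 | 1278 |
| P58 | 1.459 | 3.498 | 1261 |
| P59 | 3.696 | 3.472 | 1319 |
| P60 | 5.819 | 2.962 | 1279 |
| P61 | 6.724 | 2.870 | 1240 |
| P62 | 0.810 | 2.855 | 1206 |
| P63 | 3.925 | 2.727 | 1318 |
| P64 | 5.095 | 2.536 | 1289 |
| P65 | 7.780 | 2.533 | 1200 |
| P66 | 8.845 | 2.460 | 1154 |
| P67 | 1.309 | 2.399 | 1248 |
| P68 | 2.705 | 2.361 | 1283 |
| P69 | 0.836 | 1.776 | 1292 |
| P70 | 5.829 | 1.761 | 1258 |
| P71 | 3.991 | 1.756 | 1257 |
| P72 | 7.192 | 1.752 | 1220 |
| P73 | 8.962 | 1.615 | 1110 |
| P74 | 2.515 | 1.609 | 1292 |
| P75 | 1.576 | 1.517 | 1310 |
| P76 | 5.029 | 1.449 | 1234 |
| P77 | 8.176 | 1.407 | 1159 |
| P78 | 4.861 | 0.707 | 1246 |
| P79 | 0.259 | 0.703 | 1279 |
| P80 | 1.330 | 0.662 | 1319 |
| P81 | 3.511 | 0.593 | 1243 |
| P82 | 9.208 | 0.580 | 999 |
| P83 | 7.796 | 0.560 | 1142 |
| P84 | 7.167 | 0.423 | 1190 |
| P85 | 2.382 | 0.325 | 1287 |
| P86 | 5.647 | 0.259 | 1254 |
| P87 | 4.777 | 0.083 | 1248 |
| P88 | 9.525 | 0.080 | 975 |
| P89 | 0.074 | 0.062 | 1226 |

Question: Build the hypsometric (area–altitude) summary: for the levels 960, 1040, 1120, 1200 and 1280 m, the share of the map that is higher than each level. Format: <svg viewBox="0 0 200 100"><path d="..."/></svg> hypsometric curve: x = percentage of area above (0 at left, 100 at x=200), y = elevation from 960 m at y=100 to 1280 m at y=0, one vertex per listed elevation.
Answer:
<svg viewBox="0 0 200 100"><path d="M179 100l-34-25-22-25-34-25-60-25"/></svg>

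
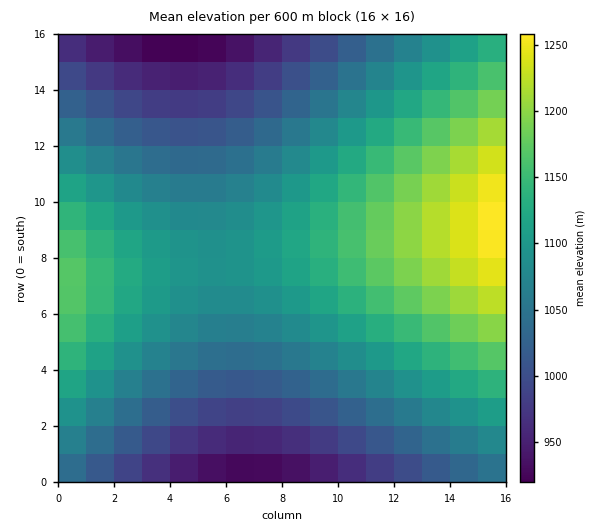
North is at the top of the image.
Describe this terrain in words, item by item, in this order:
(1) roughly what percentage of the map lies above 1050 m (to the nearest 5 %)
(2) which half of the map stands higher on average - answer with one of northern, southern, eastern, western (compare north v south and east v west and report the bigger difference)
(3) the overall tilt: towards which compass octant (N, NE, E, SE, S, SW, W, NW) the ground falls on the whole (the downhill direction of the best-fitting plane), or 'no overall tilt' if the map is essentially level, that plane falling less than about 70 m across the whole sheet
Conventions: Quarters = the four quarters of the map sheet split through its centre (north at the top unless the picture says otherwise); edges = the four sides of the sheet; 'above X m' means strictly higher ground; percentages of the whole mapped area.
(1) Ground above 1050 m makes up about 65 % of the sheet.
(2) Taken as a whole, the eastern half is higher than the western.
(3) On the whole the ground falls towards the west.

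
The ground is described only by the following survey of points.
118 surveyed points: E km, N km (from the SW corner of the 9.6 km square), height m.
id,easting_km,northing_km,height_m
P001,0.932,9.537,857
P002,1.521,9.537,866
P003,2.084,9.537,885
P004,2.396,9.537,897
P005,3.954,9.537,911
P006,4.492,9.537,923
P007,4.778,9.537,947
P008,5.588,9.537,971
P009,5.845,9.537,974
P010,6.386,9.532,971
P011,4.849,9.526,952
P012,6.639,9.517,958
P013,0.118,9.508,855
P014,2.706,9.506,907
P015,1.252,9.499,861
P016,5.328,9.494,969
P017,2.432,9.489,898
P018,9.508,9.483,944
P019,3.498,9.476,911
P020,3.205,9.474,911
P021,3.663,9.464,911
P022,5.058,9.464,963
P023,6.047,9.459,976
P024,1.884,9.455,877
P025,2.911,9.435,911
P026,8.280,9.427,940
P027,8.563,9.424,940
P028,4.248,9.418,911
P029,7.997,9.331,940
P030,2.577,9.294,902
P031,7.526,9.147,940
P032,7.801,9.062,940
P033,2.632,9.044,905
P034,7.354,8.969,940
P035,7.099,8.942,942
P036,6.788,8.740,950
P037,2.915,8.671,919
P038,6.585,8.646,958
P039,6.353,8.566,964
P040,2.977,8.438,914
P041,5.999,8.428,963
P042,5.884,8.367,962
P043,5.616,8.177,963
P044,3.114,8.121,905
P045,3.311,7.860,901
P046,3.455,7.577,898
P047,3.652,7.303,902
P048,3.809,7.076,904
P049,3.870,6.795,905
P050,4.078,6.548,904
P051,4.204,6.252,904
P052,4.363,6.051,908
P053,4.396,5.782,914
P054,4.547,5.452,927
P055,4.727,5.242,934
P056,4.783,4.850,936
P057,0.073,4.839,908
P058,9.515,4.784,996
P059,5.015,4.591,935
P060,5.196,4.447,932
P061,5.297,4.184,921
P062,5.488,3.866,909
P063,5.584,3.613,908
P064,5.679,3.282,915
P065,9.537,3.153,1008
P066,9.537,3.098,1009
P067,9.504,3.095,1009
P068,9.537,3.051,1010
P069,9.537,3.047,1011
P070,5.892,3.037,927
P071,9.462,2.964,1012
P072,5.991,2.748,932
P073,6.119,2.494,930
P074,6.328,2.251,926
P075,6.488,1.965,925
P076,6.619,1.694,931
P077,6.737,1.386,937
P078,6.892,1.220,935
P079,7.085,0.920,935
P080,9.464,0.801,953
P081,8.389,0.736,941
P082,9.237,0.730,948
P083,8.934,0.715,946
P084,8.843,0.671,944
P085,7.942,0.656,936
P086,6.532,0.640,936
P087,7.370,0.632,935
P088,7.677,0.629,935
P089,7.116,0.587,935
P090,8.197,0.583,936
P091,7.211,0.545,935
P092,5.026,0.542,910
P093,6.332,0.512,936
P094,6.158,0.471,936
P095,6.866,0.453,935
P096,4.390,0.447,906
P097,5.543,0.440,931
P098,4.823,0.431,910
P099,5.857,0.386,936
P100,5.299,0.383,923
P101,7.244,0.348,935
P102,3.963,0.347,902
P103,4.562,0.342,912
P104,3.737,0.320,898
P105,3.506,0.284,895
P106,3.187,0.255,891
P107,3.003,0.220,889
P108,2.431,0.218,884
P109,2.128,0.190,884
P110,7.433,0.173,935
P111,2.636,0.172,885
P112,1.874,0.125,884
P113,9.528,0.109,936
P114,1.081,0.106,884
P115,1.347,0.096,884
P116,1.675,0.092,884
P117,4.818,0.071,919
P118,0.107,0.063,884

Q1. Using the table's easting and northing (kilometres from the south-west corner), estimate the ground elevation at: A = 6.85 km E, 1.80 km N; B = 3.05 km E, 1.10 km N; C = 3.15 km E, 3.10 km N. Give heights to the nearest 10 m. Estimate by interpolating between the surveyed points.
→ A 930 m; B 890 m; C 920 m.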